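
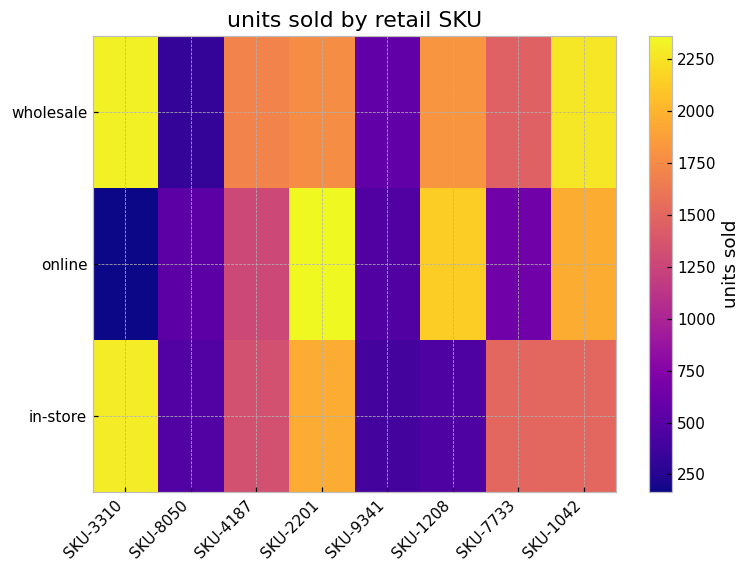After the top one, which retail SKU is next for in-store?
SKU-2201

Top 3 for in-store: SKU-3310 ≈ 2200, SKU-2201 ≈ 2000, SKU-1042 ≈ 1600.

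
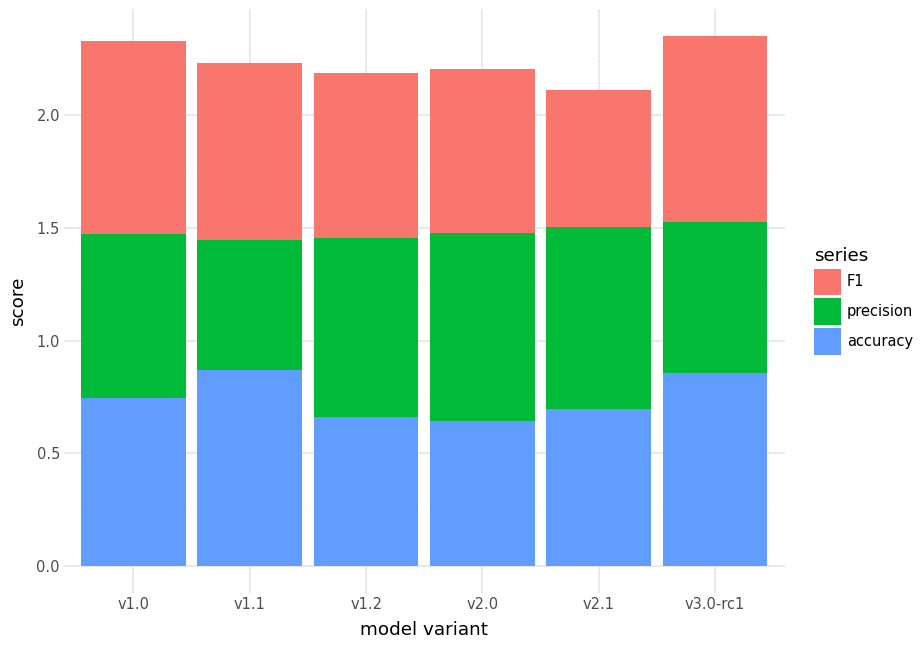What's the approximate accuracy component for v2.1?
accuracy top ≈ 0.6, bottom ≈ 0.0; segment ≈ 0.6.

≈ 0.6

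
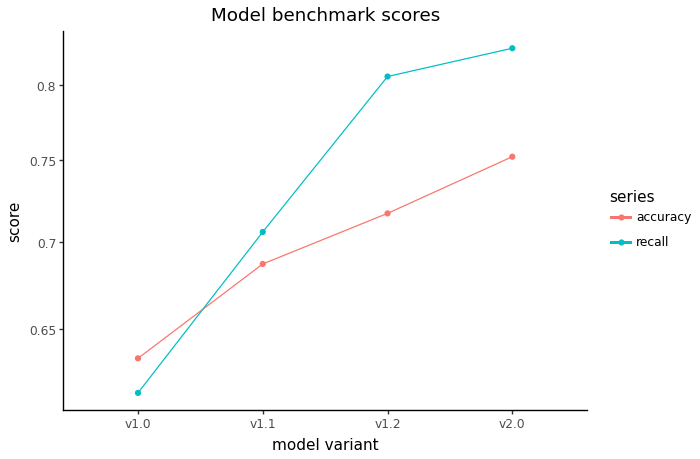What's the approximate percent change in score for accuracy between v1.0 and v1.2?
≈ +12.5%

v1.0 ≈ 0.64, v1.2 ≈ 0.72; (0.72 − 0.64) / 0.64 ≈ +12.5%.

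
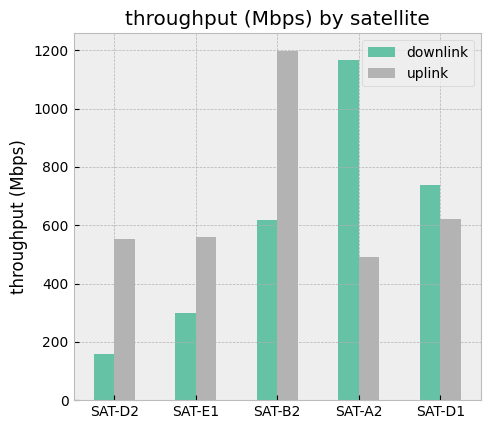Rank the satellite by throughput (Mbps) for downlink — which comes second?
SAT-D1

Top 3 for downlink: SAT-A2 ≈ 1200, SAT-D1 ≈ 700, SAT-B2 ≈ 600.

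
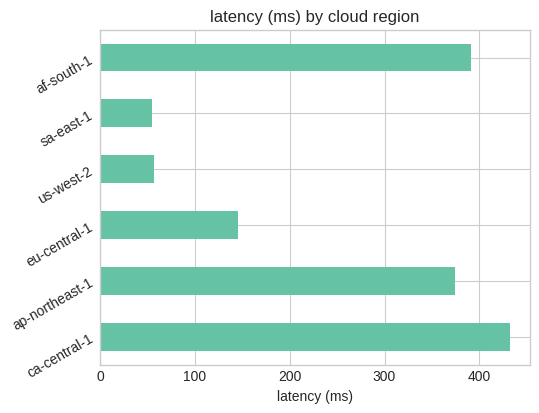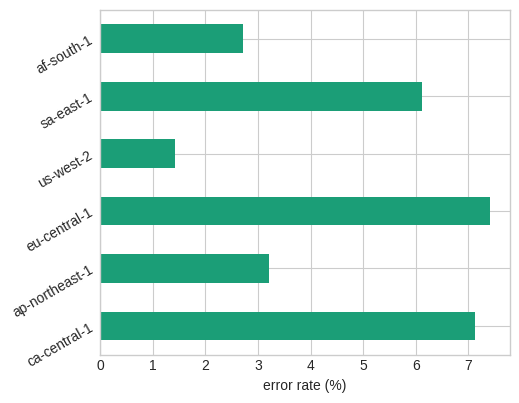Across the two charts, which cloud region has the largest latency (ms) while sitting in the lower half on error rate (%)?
af-south-1

Chart 2 median error rate (%) ≈ 5; below-median cloud regions: ap-northeast-1, us-west-2, af-south-1. Among those, af-south-1 has the highest latency (ms) (≈ 400).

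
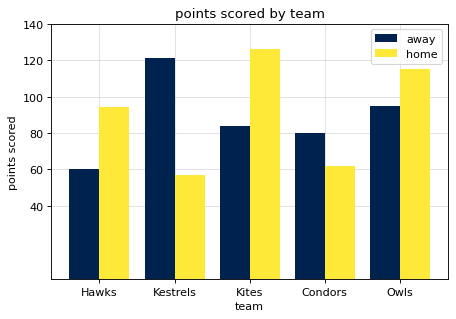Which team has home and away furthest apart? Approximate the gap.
Kestrels: home ≈ 60, away ≈ 120 → gap ≈ 60. Next-largest (Kites) is only ≈ 40.

Kestrels, ≈ 60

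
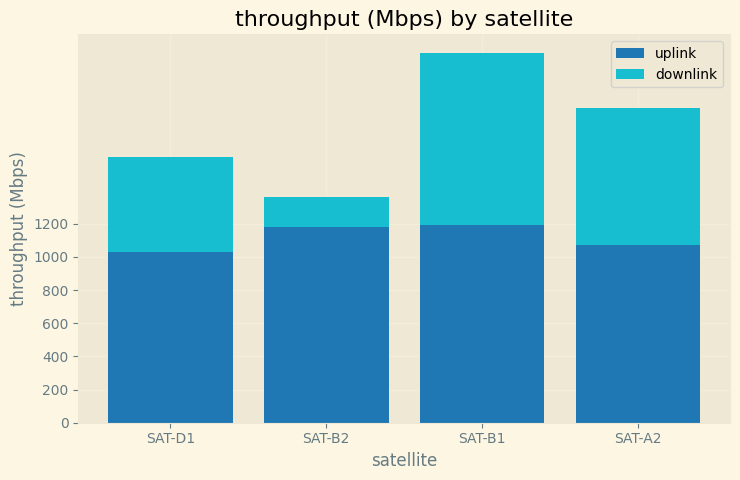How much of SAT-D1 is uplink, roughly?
≈ 1000

uplink top ≈ 1000, bottom ≈ 0; segment ≈ 1000.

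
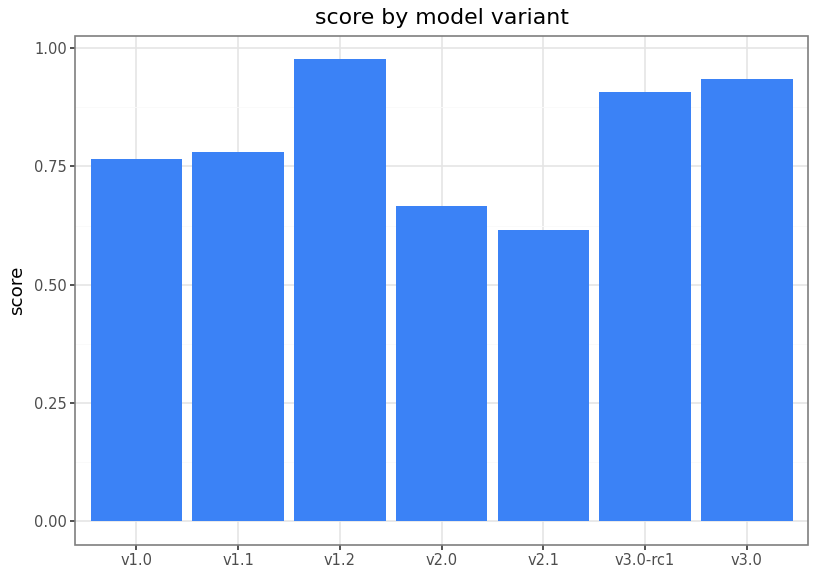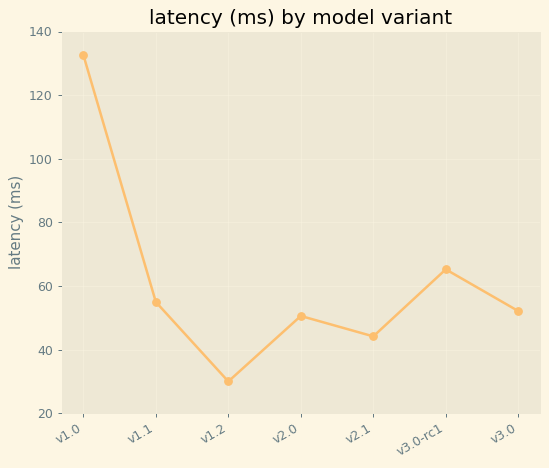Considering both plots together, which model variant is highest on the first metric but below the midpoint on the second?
v1.2

Chart 2 median latency (ms) ≈ 60; below-median model variants: v1.2, v2.0, v2.1. Among those, v1.2 has the highest score (≈ 1).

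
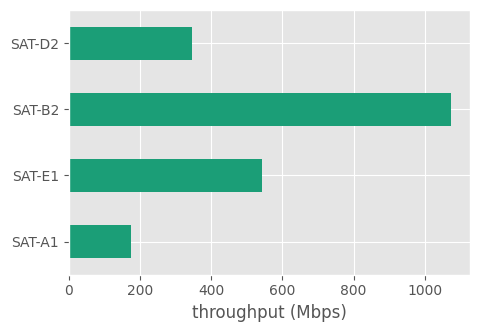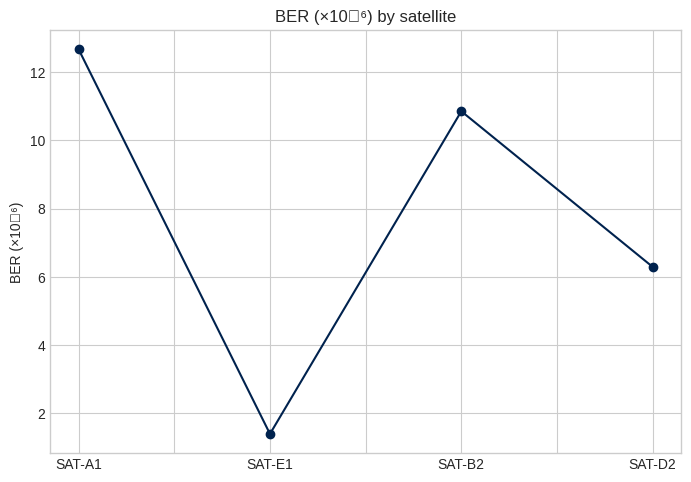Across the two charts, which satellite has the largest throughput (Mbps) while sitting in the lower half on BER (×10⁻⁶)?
Chart 2 median BER (×10⁻⁶) ≈ 8; below-median satellites: SAT-E1, SAT-D2. Among those, SAT-E1 has the highest throughput (Mbps) (≈ 500).

SAT-E1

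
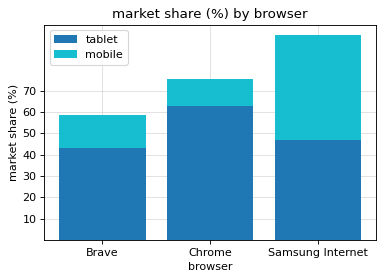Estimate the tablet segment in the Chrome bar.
tablet top ≈ 60, bottom ≈ 0; segment ≈ 60.

≈ 60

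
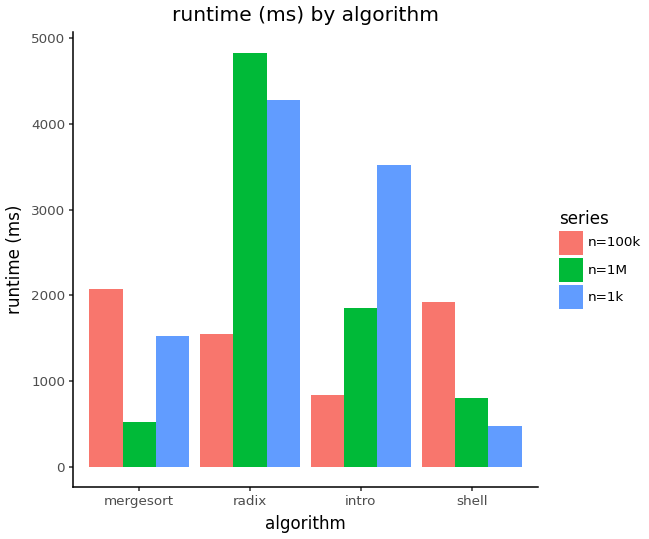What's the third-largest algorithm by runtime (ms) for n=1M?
shell

Top 4 for n=1M: radix ≈ 5000, intro ≈ 2000, shell ≈ 1000, mergesort ≈ 500.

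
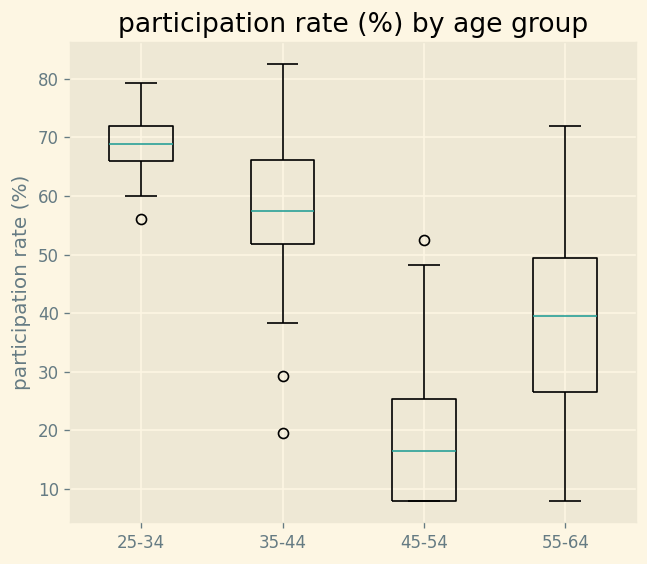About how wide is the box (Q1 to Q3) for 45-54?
Q3 ≈ 25, Q1 ≈ 10; IQR ≈ 15.

≈ 15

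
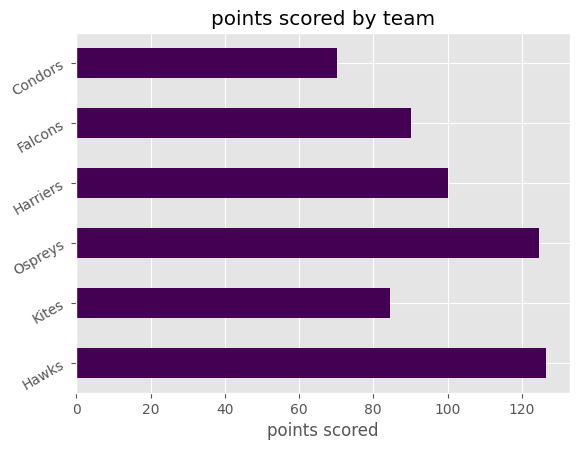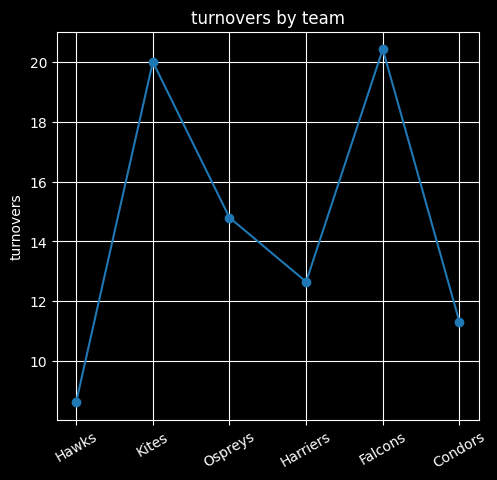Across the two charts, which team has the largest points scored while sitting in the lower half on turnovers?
Hawks

Chart 2 median turnovers ≈ 14; below-median teams: Hawks, Harriers, Condors. Among those, Hawks has the highest points scored (≈ 120).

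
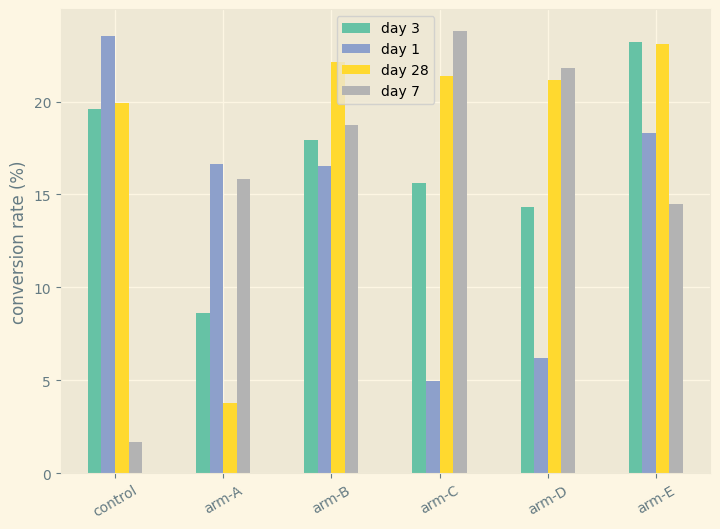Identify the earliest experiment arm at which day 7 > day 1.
arm-A: day 7 ≈ 16 vs day 1 ≈ 16 (not yet); arm-B: day 7 ≈ 18 vs day 1 ≈ 16 (first crossover).

arm-B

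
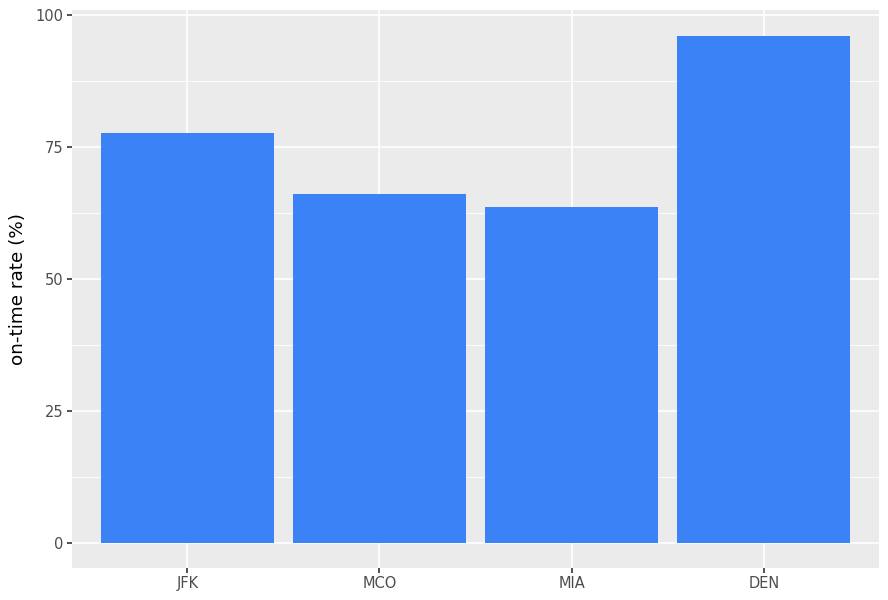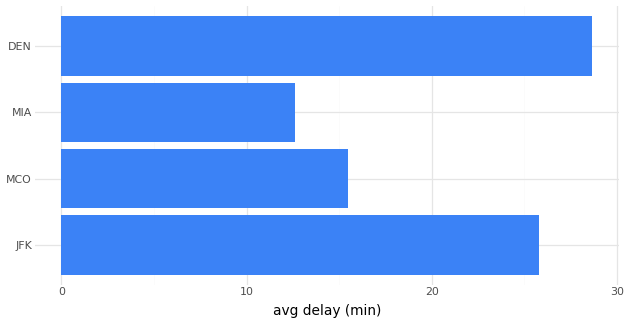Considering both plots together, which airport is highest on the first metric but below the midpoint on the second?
Chart 2 median avg delay (min) ≈ 20; below-median airports: MCO, MIA. Among those, MCO has the highest on-time rate (%) (≈ 70).

MCO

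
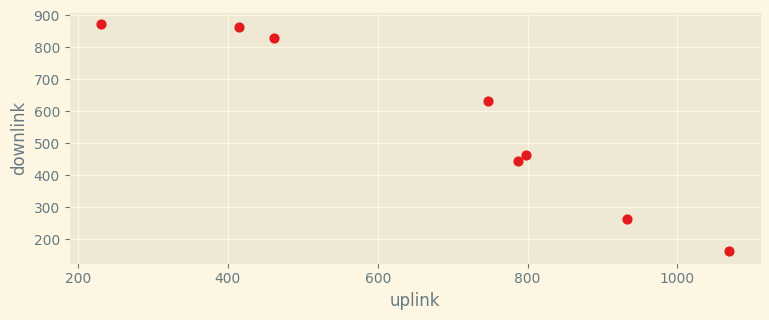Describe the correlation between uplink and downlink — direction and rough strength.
negative, strong

Points are negatively correlated; strong (|r| ≈ 1.0).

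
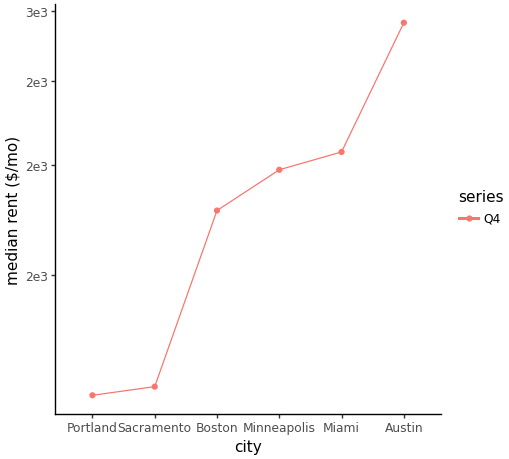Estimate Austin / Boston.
Austin ≈ 3000, Boston ≈ 1800; 3000/1800 ≈ 1.67.

≈ 1.67×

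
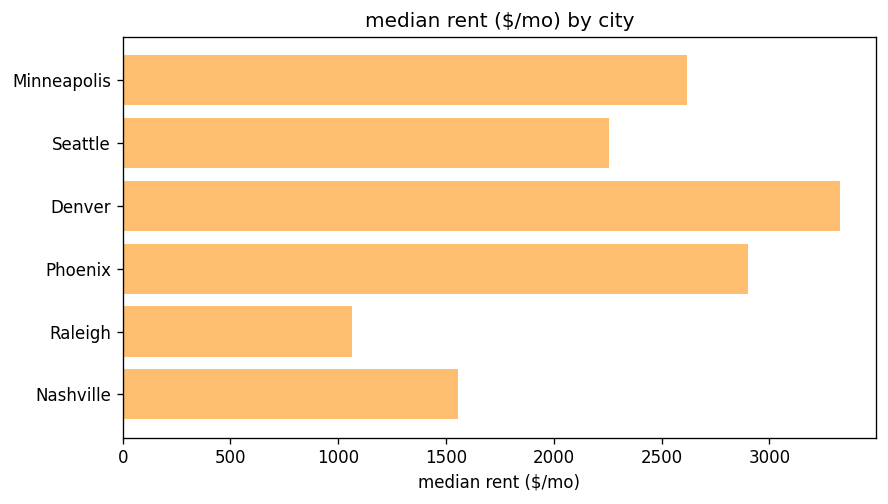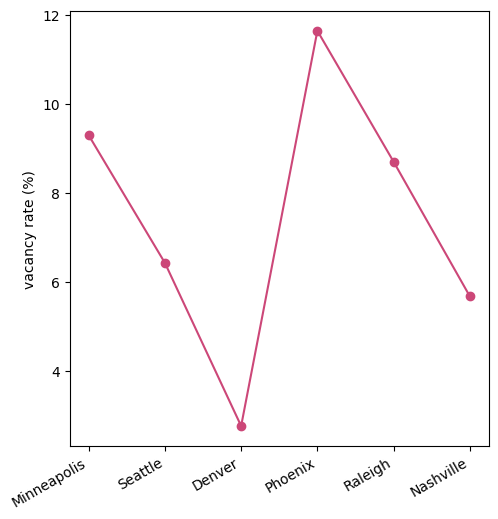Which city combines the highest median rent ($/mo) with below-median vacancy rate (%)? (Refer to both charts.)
Denver

Chart 2 median vacancy rate (%) ≈ 8; below-median cities: Seattle, Denver, Nashville. Among those, Denver has the highest median rent ($/mo) (≈ 3500).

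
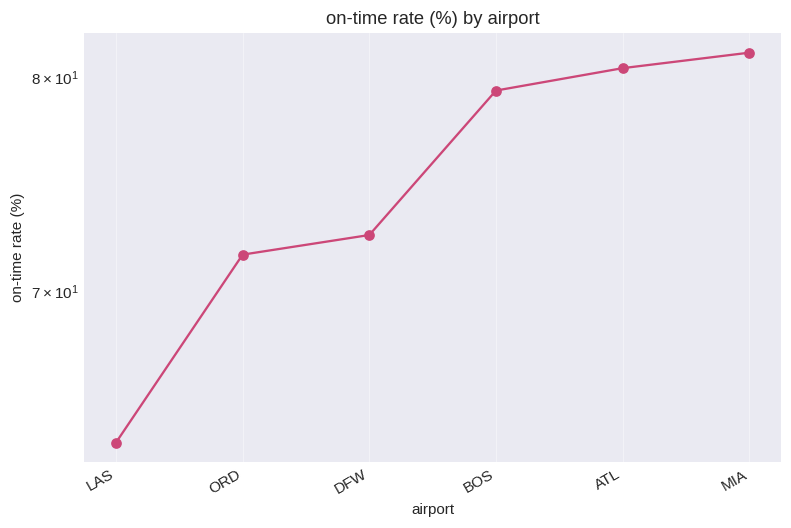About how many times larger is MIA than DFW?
≈ 1.14×

MIA ≈ 82, DFW ≈ 72; 82/72 ≈ 1.14.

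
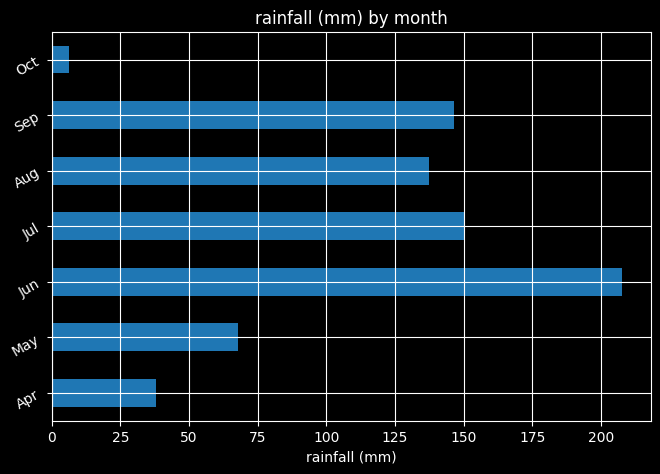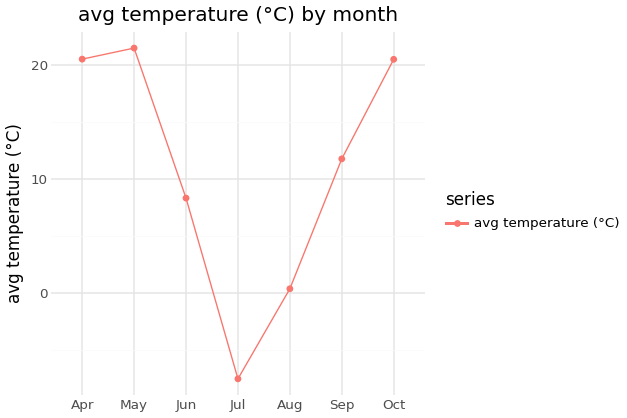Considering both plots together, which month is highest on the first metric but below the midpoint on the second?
Chart 2 median avg temperature (°C) ≈ 12; below-median months: Jun, Jul, Aug. Among those, Jun has the highest rainfall (mm) (≈ 200).

Jun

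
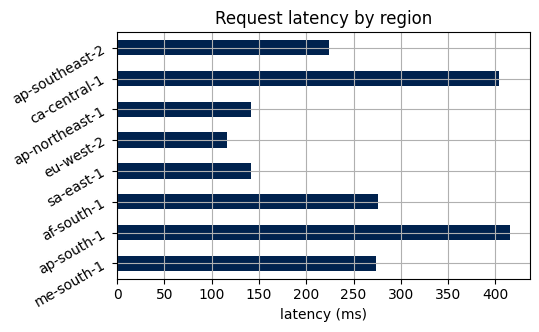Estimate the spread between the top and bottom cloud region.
≈ 300

Max ap-south-1 ≈ 400, min eu-west-2 ≈ 100; range ≈ 300.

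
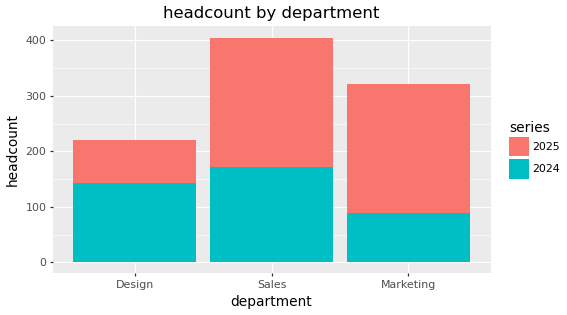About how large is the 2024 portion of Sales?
2024 top ≈ 150, bottom ≈ 0; segment ≈ 150.

≈ 150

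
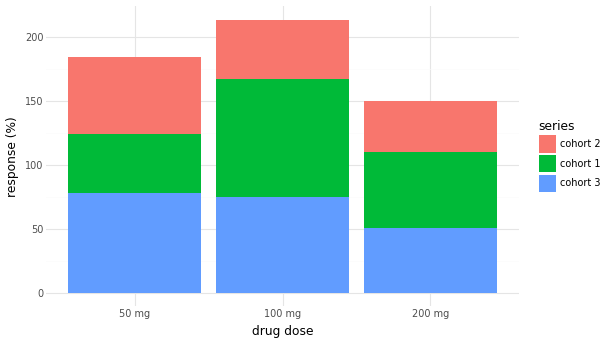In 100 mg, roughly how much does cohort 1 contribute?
cohort 1 top ≈ 160, bottom ≈ 80; segment ≈ 80.

≈ 80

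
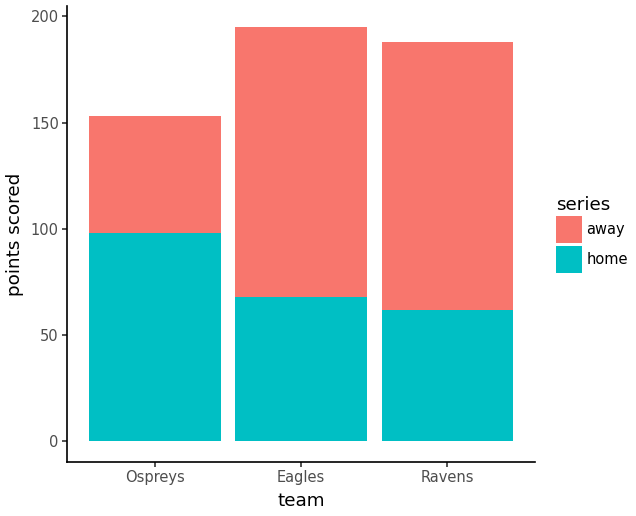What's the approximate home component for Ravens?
≈ 60

home top ≈ 60, bottom ≈ 0; segment ≈ 60.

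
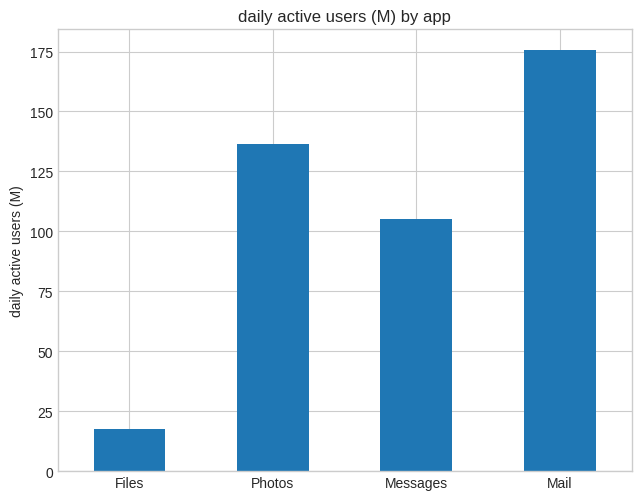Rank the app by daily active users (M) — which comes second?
Photos

Top 3: Mail ≈ 180, Photos ≈ 140, Messages ≈ 100.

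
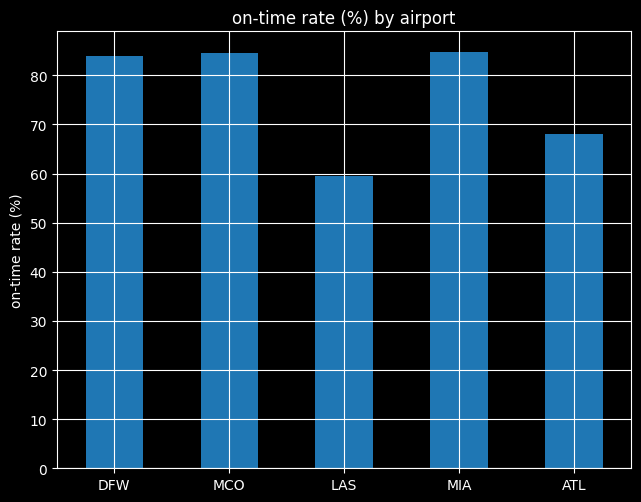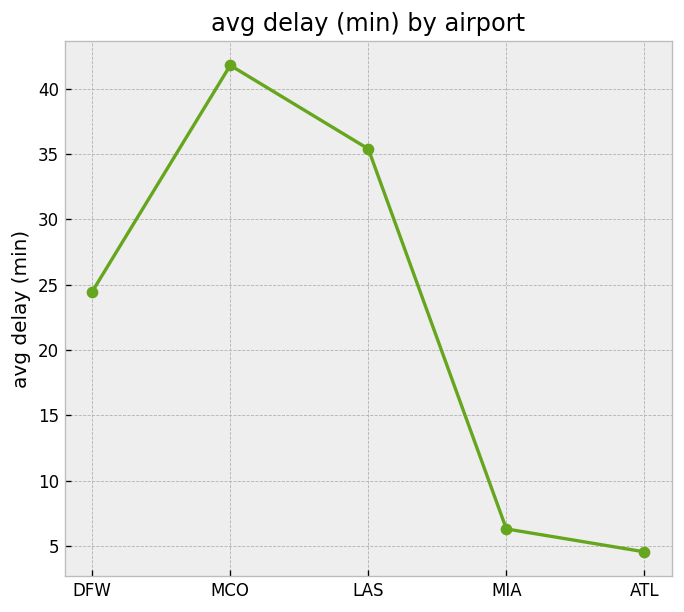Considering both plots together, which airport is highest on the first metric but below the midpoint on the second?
Chart 2 median avg delay (min) ≈ 25; below-median airports: MIA, ATL. Among those, MIA has the highest on-time rate (%) (≈ 80).

MIA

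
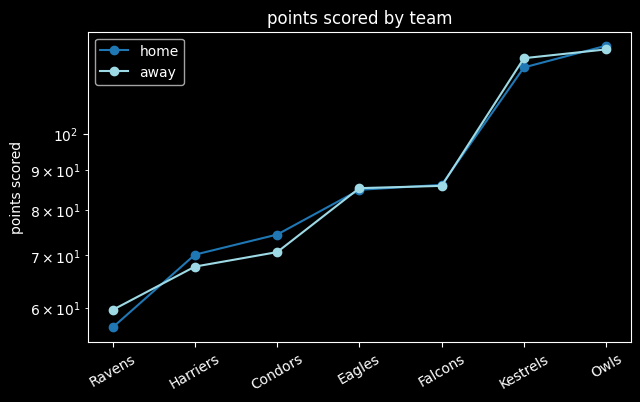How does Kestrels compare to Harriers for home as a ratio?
≈ 1.71×

Kestrels ≈ 120, Harriers ≈ 70; 120/70 ≈ 1.71.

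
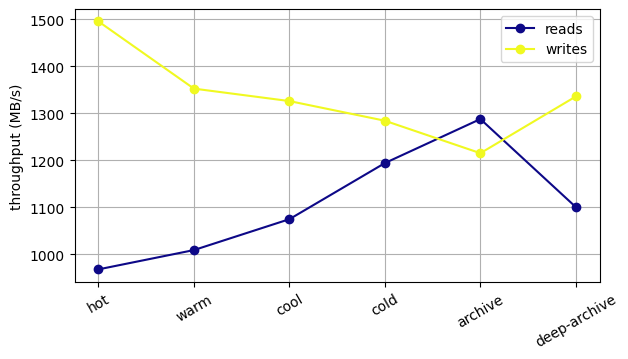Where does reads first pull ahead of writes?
archive

cold: reads ≈ 1200 vs writes ≈ 1300 (not yet); archive: reads ≈ 1300 vs writes ≈ 1200 (first crossover).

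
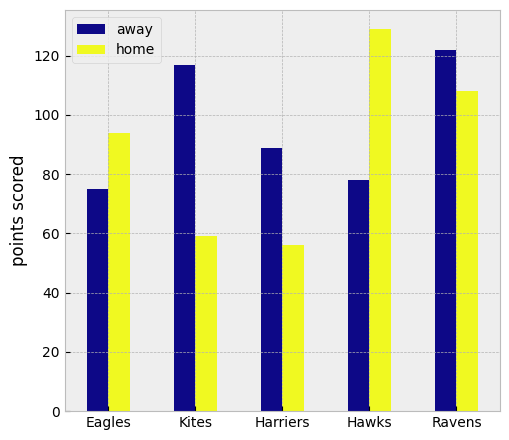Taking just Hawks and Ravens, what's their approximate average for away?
≈ 100

(80 + 120) / 2 ≈ 100.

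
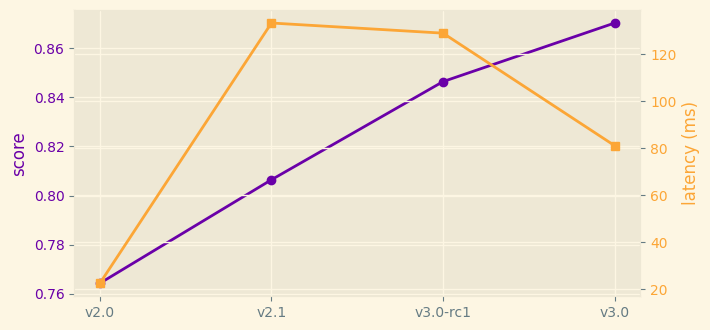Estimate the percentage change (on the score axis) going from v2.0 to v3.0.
v2.0 ≈ 0.76, v3.0 ≈ 0.87; (0.87 − 0.76) / 0.76 ≈ +14.5%.

≈ +14.5%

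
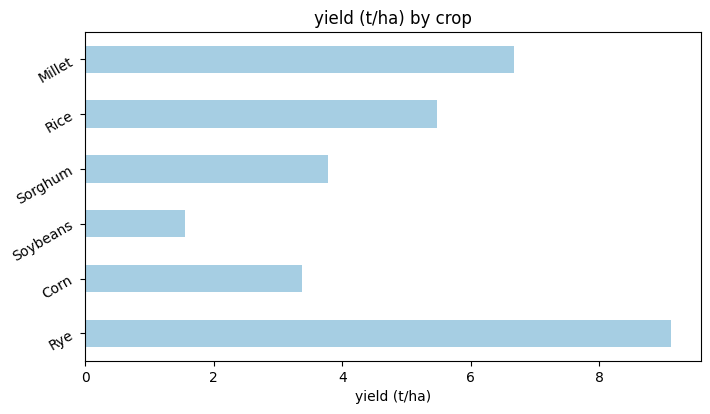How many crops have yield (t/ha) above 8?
Above 8: Rye.

1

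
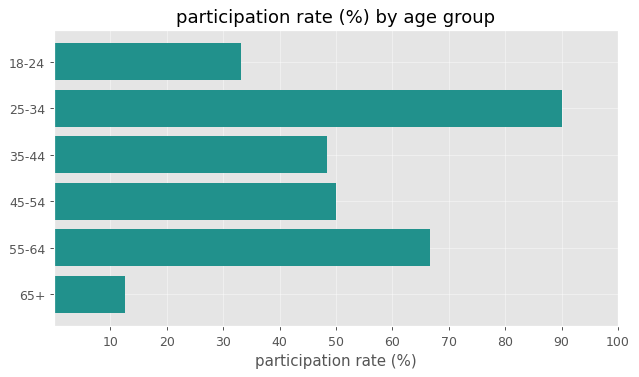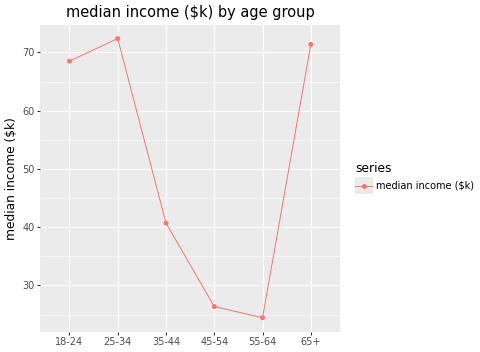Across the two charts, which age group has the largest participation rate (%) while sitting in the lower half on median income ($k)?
Chart 2 median median income ($k) ≈ 50; below-median age groups: 35-44, 45-54, 55-64. Among those, 55-64 has the highest participation rate (%) (≈ 70).

55-64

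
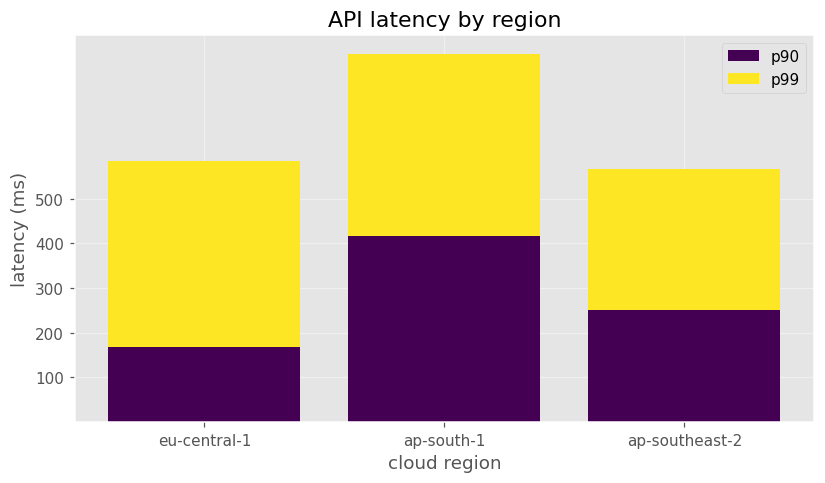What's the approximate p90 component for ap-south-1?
p90 top ≈ 400, bottom ≈ 0; segment ≈ 400.

≈ 400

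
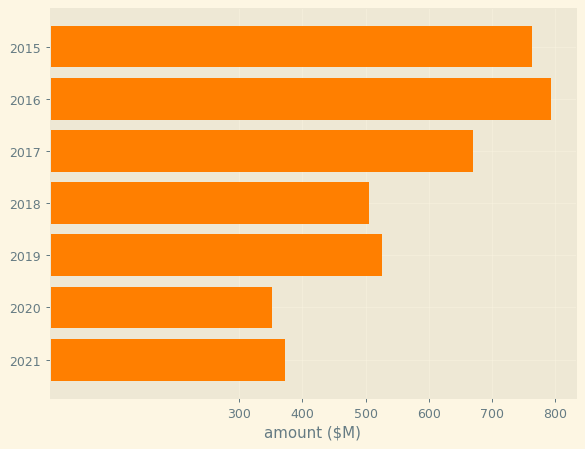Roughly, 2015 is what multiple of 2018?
≈ 1.6×

2015 ≈ 800, 2018 ≈ 500; 800/500 ≈ 1.6.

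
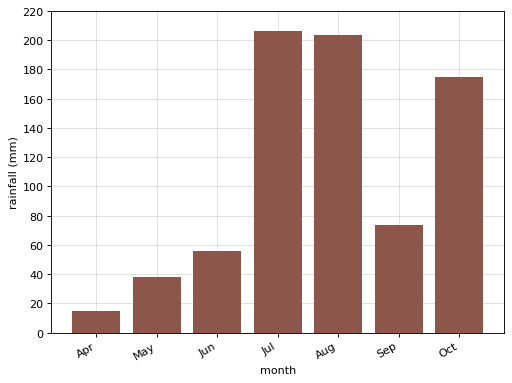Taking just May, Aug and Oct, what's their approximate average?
≈ 140

(40 + 200 + 180) / 3 ≈ 140.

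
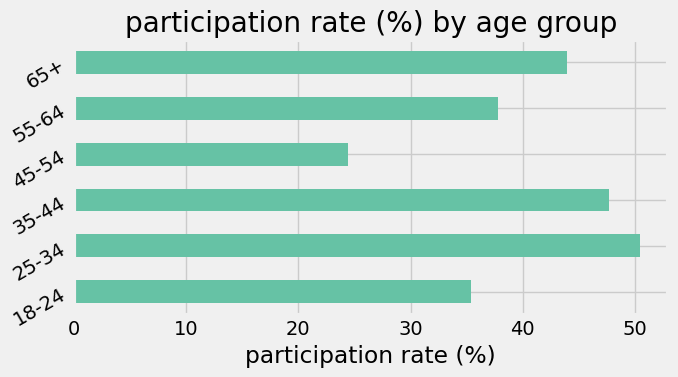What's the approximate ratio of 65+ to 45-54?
≈ 1.8×

65+ ≈ 45, 45-54 ≈ 25; 45/25 ≈ 1.8.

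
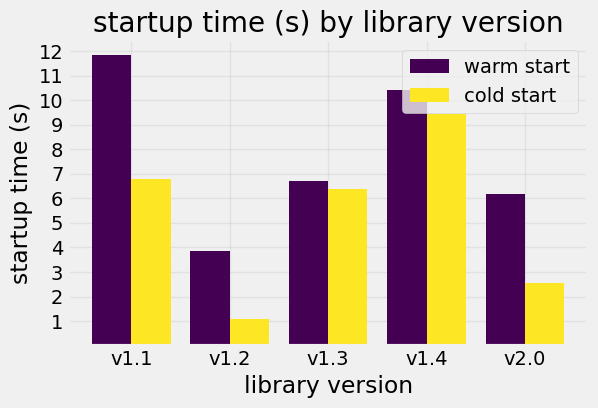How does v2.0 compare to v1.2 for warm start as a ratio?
≈ 1.5×

v2.0 ≈ 6, v1.2 ≈ 4; 6/4 ≈ 1.5.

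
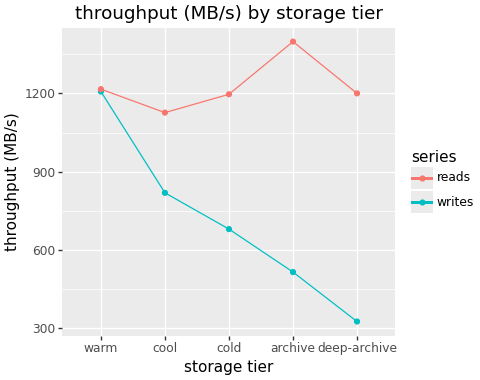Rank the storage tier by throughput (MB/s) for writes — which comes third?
Top 4 for writes: warm ≈ 1200, cool ≈ 800, cold ≈ 700, archive ≈ 500.

cold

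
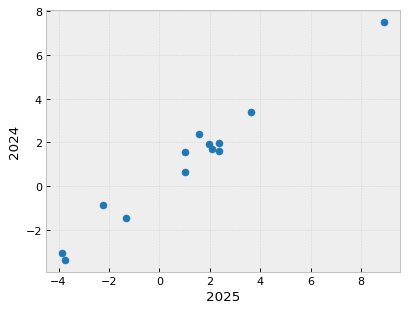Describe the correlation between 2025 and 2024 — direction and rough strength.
positive, strong

Points are positively correlated; strong (|r| ≈ 1.0).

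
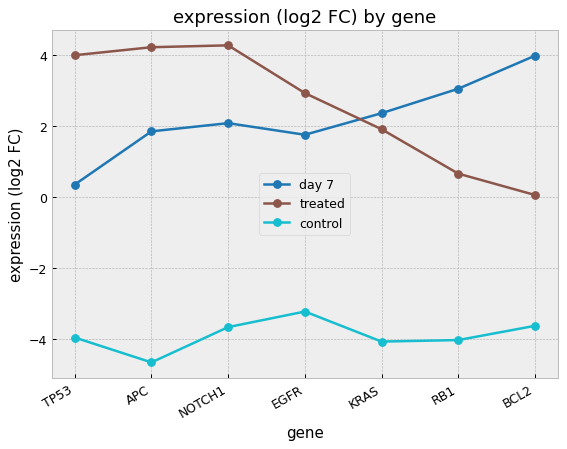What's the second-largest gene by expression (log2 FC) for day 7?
Top 3 for day 7: BCL2 ≈ 4, RB1 ≈ 3, KRAS ≈ 2.

RB1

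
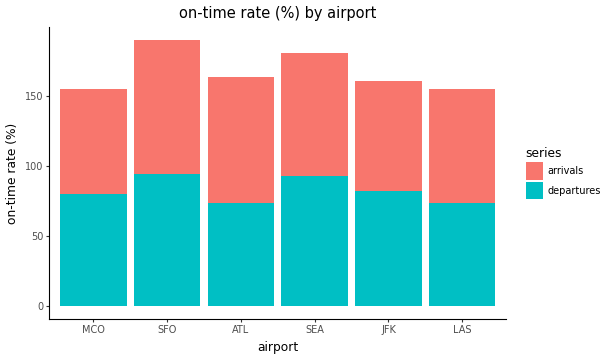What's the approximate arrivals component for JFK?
arrivals top ≈ 160, bottom ≈ 80; segment ≈ 80.

≈ 80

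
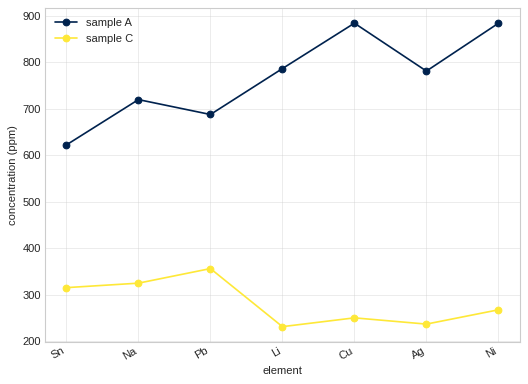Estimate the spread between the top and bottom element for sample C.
Max Pb ≈ 400, min Li ≈ 200; range ≈ 200.

≈ 200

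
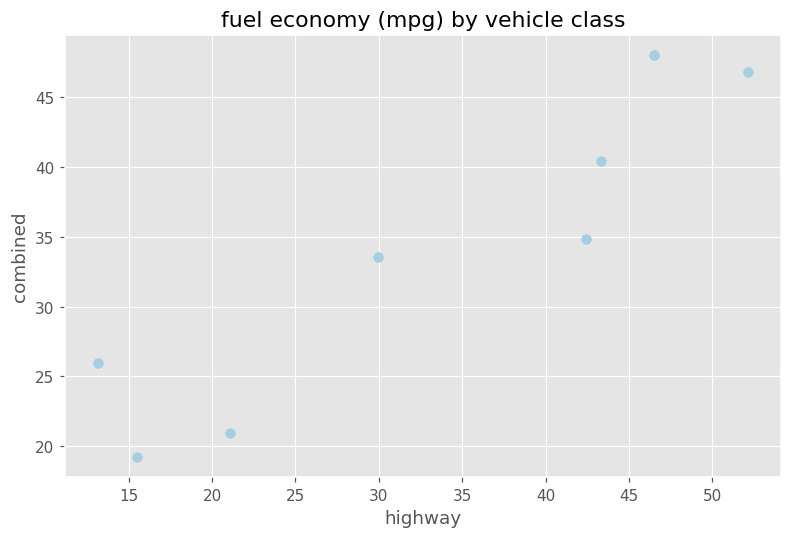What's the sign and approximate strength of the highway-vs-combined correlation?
Points are positively correlated; strong (|r| ≈ 0.9).

positive, strong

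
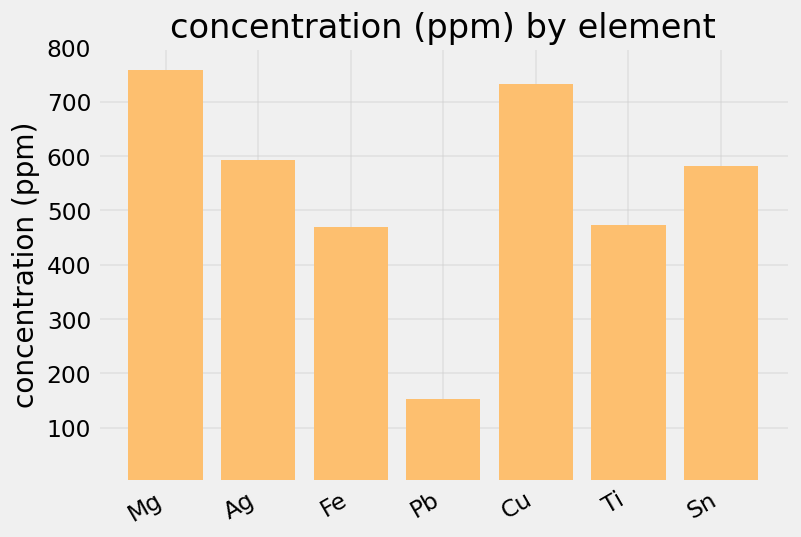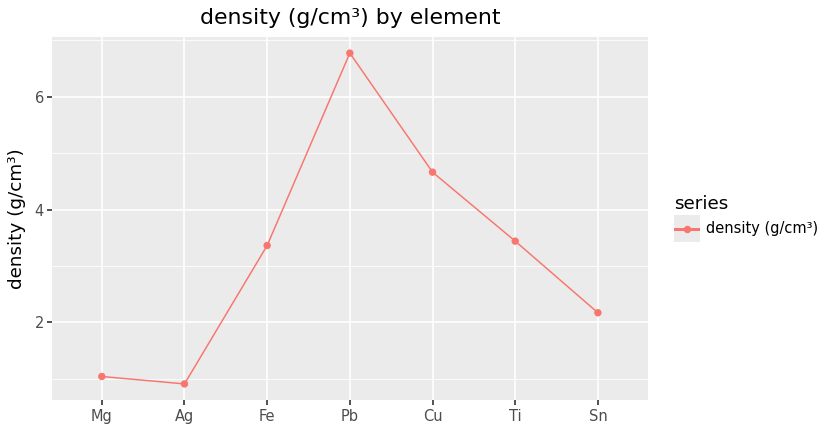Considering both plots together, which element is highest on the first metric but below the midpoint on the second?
Chart 2 median density (g/cm³) ≈ 3; below-median elements: Mg, Ag, Sn. Among those, Mg has the highest concentration (ppm) (≈ 800).

Mg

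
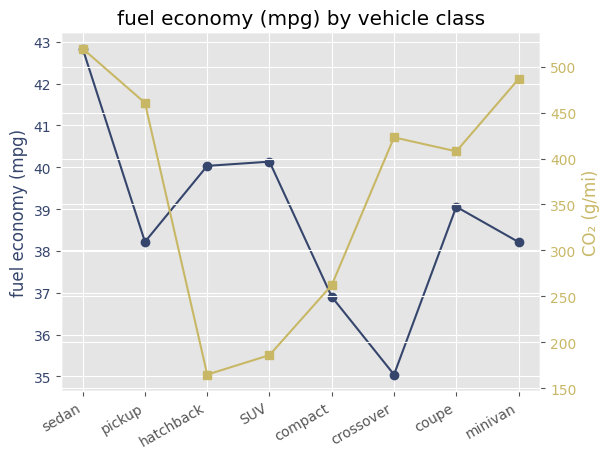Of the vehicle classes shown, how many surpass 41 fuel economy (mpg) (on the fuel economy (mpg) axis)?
1

Above 41: sedan.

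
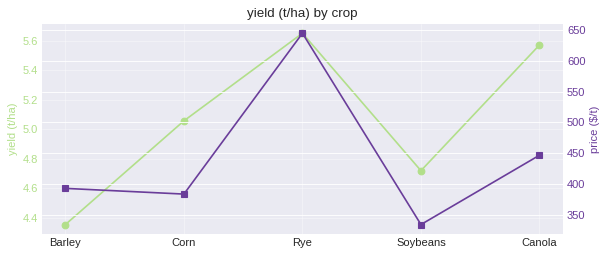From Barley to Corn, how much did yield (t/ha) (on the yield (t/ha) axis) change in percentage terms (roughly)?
Barley ≈ 4.4, Corn ≈ 5.0; (5.0 − 4.4) / 4.4 ≈ +13.6%.

≈ +13.6%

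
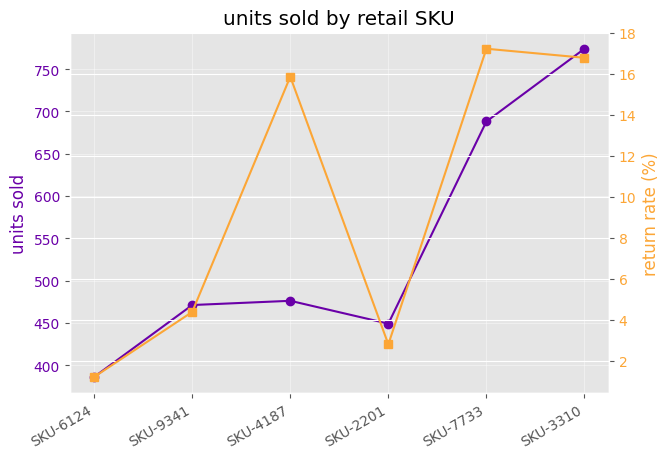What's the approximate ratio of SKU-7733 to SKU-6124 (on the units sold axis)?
≈ 1.75×

SKU-7733 ≈ 700, SKU-6124 ≈ 400; 700/400 ≈ 1.75.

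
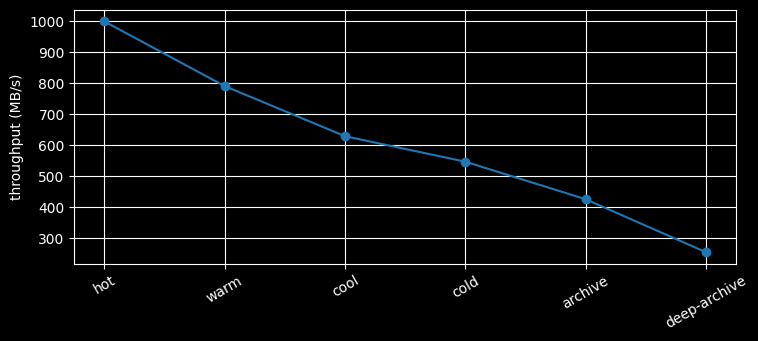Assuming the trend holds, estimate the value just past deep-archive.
Last three: 500, 400, 300 → slope ≈ -100/step → next ≈ 200.

≈ 200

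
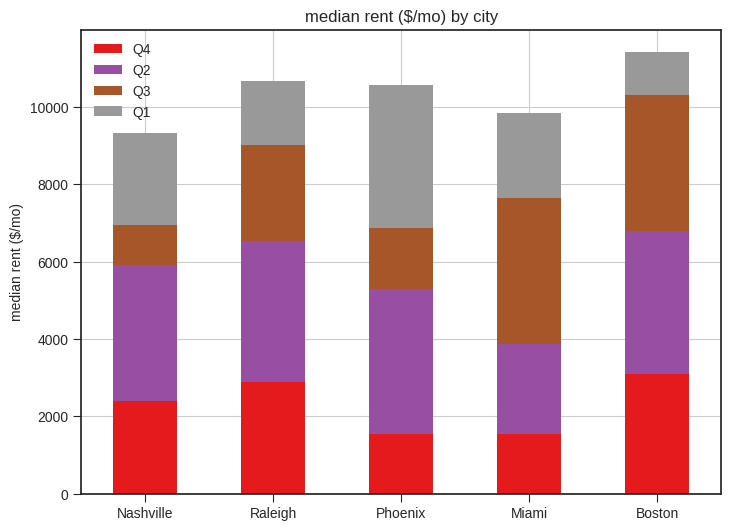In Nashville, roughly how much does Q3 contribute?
Q3 top ≈ 7000, bottom ≈ 6000; segment ≈ 1000.

≈ 1000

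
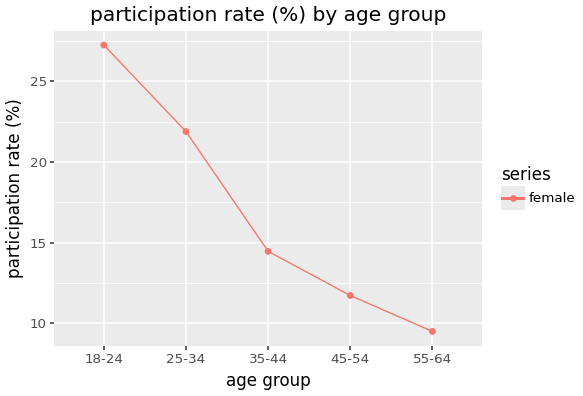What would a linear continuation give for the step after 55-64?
Last three: 14, 12, 10 → slope ≈ -2/step → next ≈ 8.

≈ 8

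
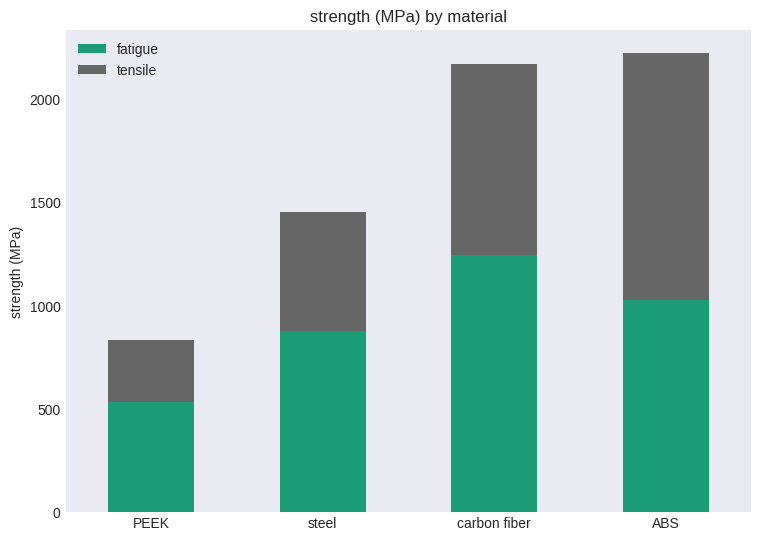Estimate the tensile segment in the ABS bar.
tensile top ≈ 2200, bottom ≈ 1000; segment ≈ 1200.

≈ 1200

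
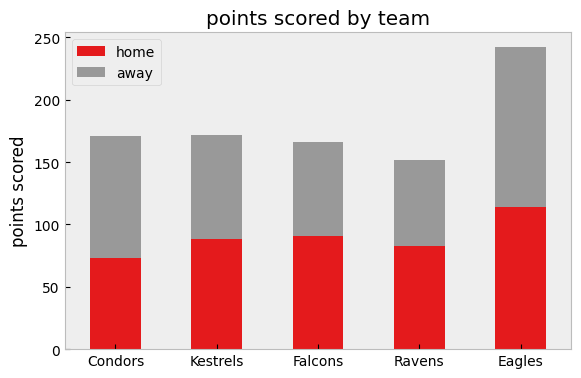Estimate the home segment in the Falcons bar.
≈ 100

home top ≈ 100, bottom ≈ 0; segment ≈ 100.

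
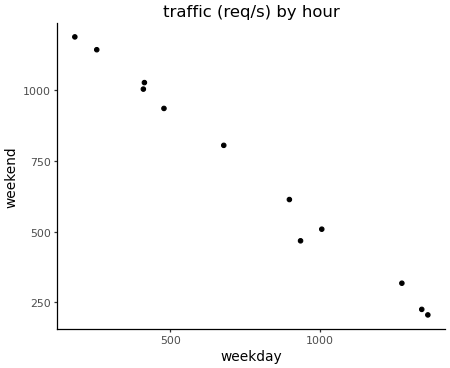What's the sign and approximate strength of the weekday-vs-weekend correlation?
negative, strong

Points are negatively correlated; strong (|r| ≈ 1.0).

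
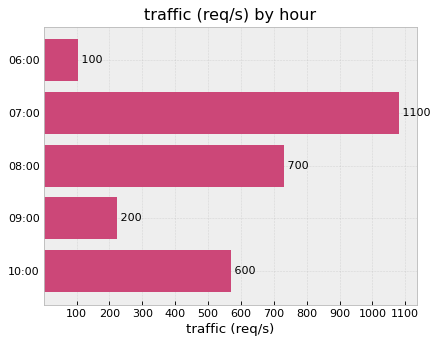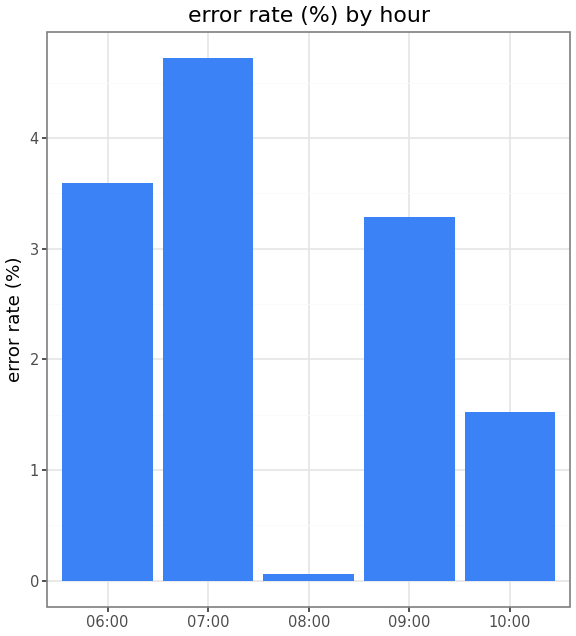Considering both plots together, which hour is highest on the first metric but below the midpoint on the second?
08:00

Chart 2 median error rate (%) ≈ 3.5; below-median hours: 08:00, 10:00. Among those, 08:00 has the highest traffic (req/s) (≈ 700).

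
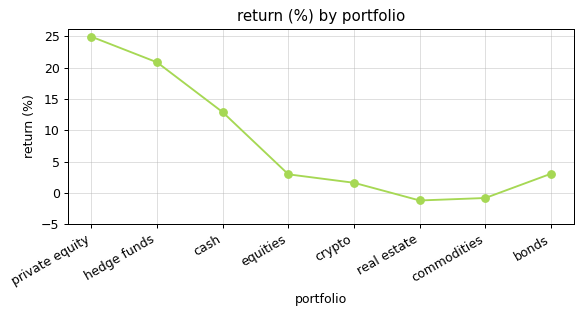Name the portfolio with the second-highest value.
hedge funds

Top 3: private equity ≈ 25, hedge funds ≈ 20, cash ≈ 15.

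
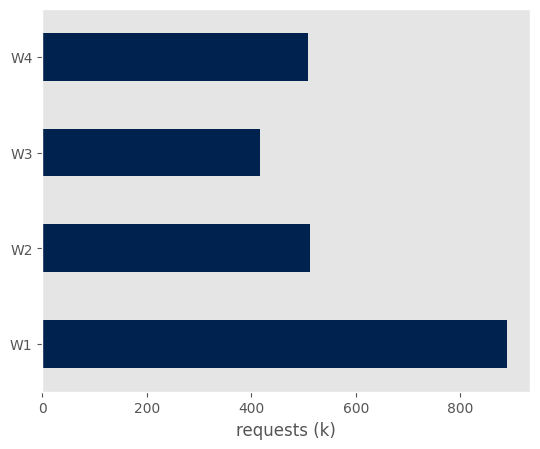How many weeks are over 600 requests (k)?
Above 600: W1.

1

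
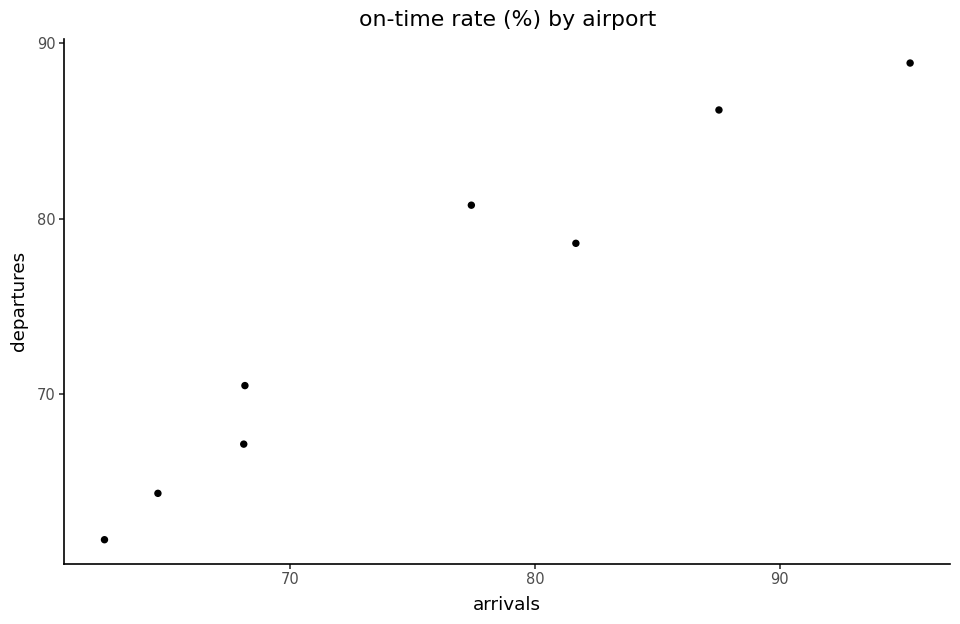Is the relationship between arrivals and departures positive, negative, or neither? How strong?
positive, strong

Points are positively correlated; strong (|r| ≈ 1.0).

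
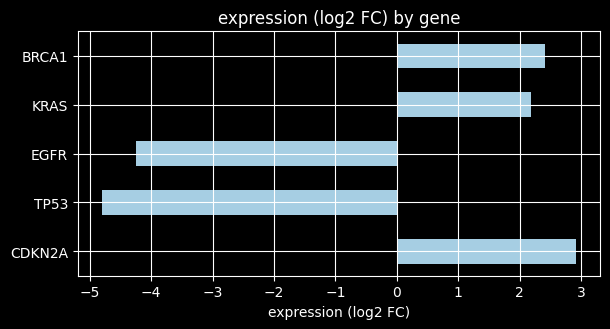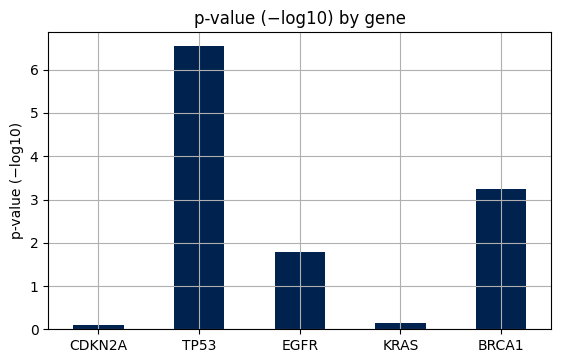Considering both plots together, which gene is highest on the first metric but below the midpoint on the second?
Chart 2 median p-value (−log10) ≈ 2; below-median genes: CDKN2A, KRAS. Among those, CDKN2A has the highest expression (log2 FC) (≈ 3).

CDKN2A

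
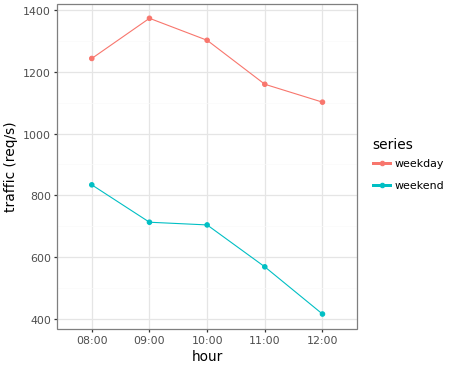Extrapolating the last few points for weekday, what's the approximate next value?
Last three: 1300, 1200, 1100 → slope ≈ -100/step → next ≈ 1000.

≈ 1000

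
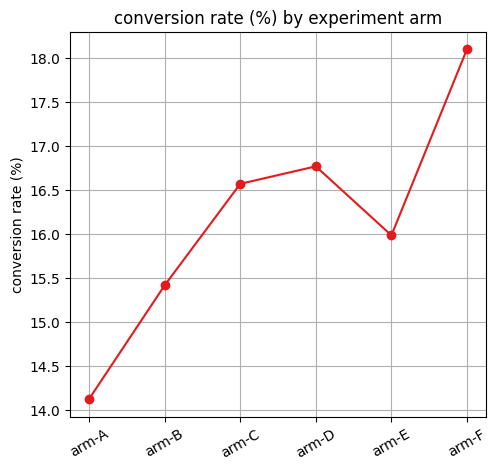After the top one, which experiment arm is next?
arm-D

Top 3: arm-F ≈ 18.0, arm-D ≈ 17.0, arm-C ≈ 16.5.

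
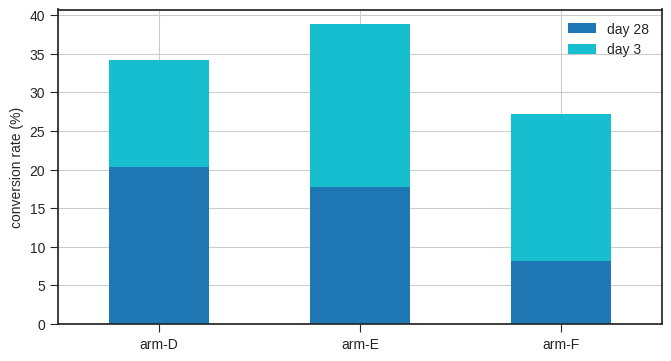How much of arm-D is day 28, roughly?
≈ 20

day 28 top ≈ 20, bottom ≈ 0; segment ≈ 20.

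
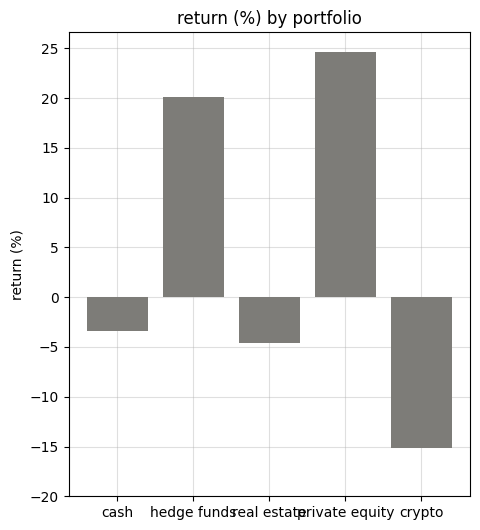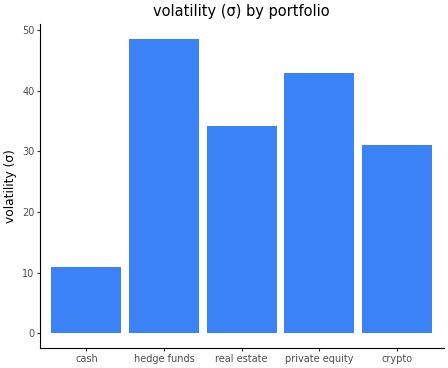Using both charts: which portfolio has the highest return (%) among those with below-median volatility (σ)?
cash

Chart 2 median volatility (σ) ≈ 35; below-median portfolios: cash, crypto. Among those, cash has the highest return (%) (≈ -5).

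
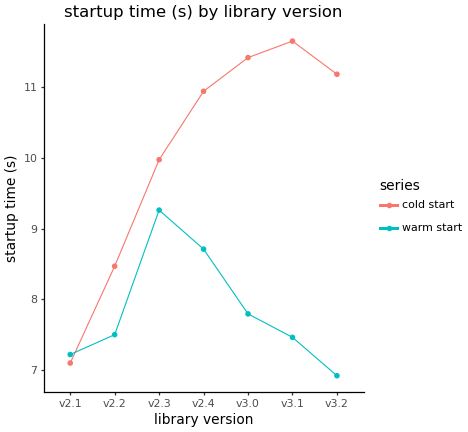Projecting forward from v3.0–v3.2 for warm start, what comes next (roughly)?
Last three: 8.0, 7.5, 7.0 → slope ≈ -0.5/step → next ≈ 6.5.

≈ 6.5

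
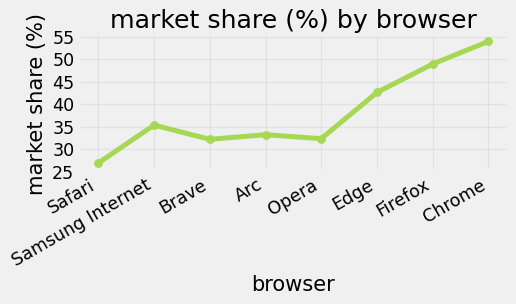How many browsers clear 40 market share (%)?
Above 40: Edge, Firefox, Chrome.

3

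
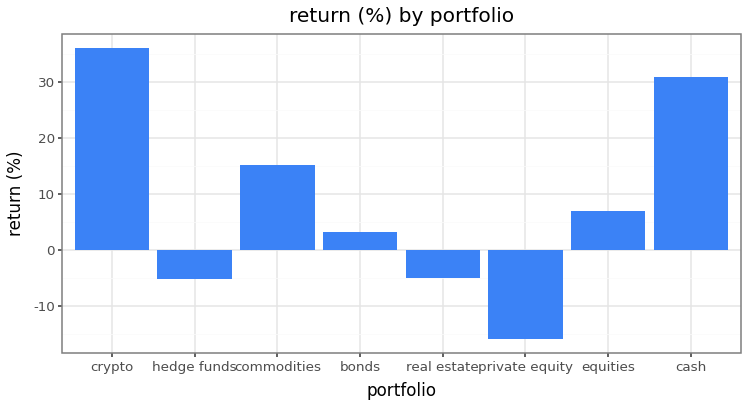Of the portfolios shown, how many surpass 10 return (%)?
Above 10: crypto, commodities, cash.

3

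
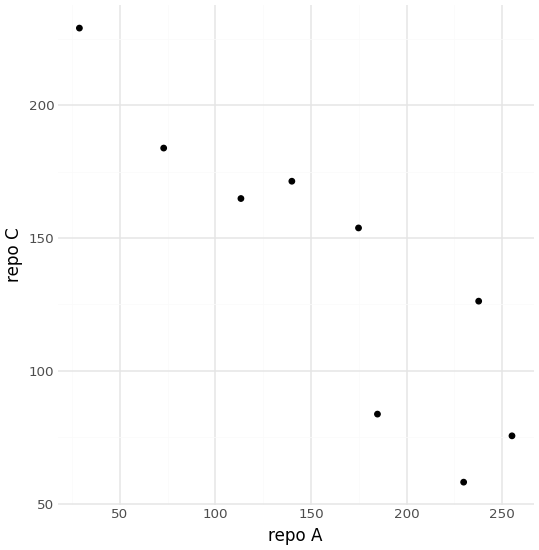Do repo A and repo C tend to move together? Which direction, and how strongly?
Points are negatively correlated; strong (|r| ≈ 0.9).

negative, strong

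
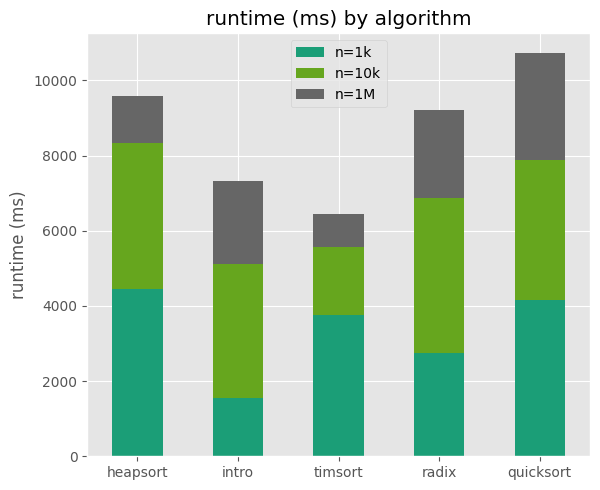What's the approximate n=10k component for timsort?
n=10k top ≈ 6000, bottom ≈ 4000; segment ≈ 2000.

≈ 2000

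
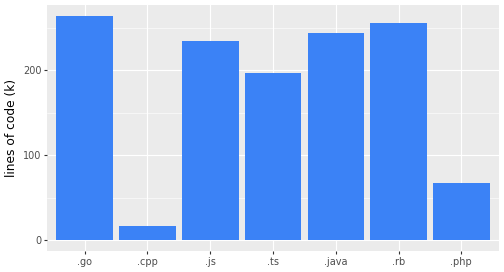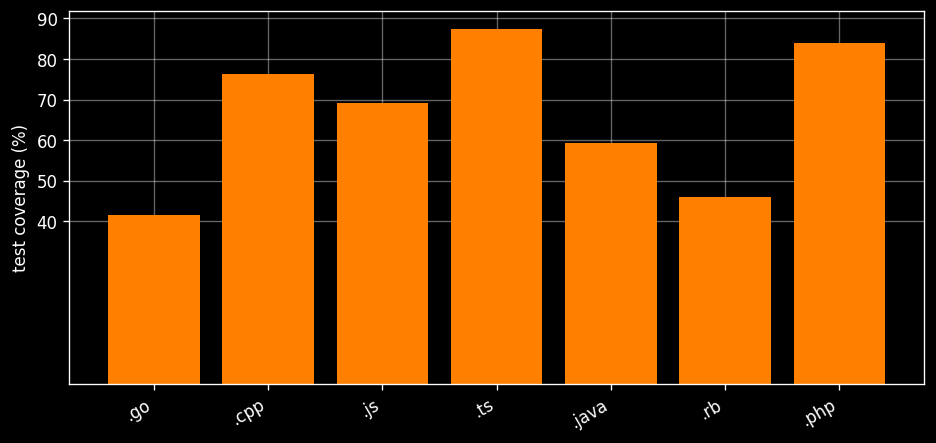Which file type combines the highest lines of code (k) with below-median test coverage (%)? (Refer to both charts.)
Chart 2 median test coverage (%) ≈ 70; below-median file types: .go, .java, .rb. Among those, .go has the highest lines of code (k) (≈ 275).

.go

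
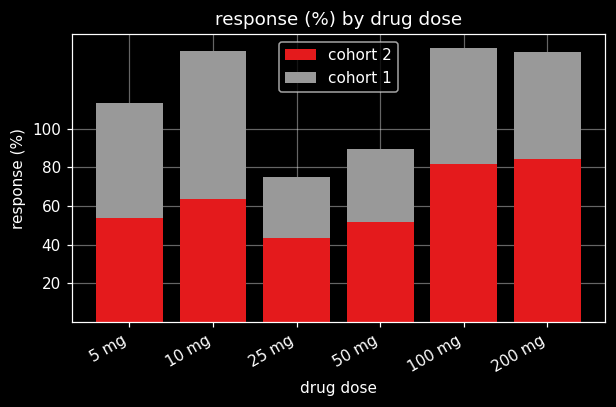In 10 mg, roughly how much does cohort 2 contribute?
cohort 2 top ≈ 60, bottom ≈ 0; segment ≈ 60.

≈ 60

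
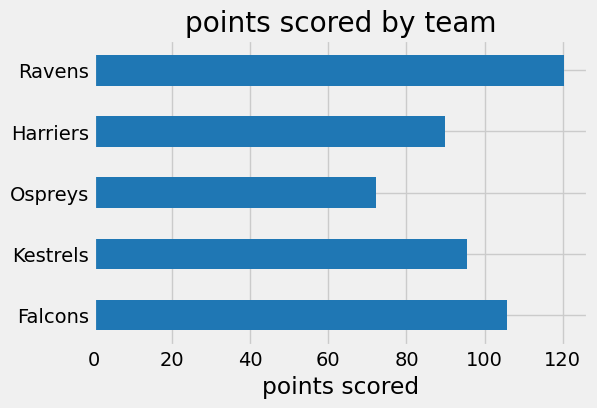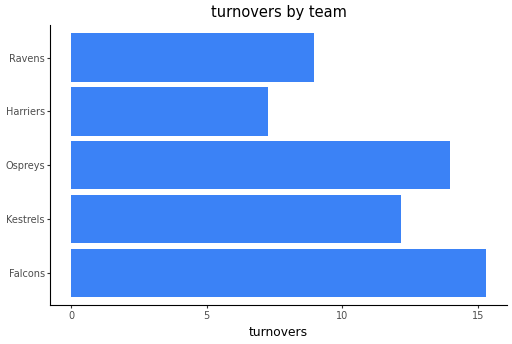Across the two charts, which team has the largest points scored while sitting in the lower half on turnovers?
Chart 2 median turnovers ≈ 12; below-median teams: Harriers, Ravens. Among those, Ravens has the highest points scored (≈ 120).

Ravens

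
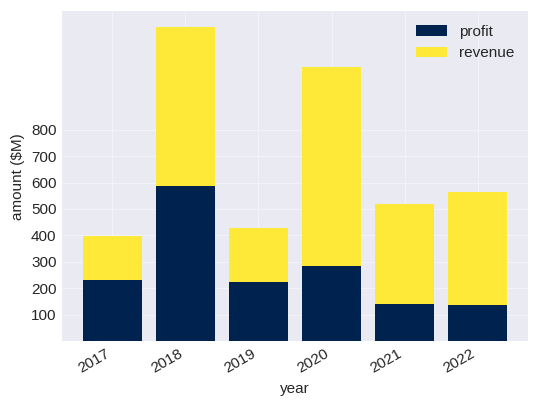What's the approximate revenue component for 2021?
≈ 400

revenue top ≈ 500, bottom ≈ 100; segment ≈ 400.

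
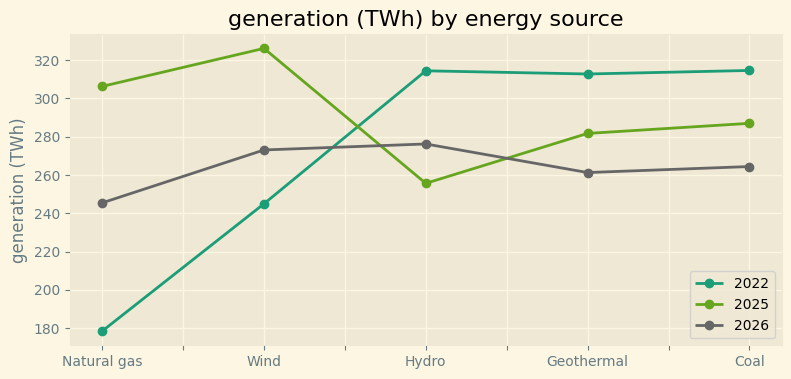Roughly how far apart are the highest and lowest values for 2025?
≈ 60

Max Wind ≈ 320, min Hydro ≈ 260; range ≈ 60.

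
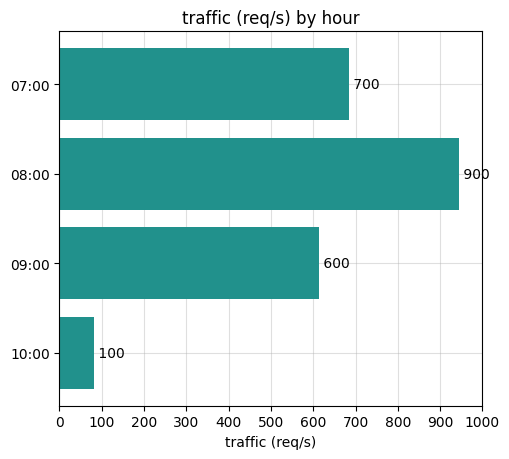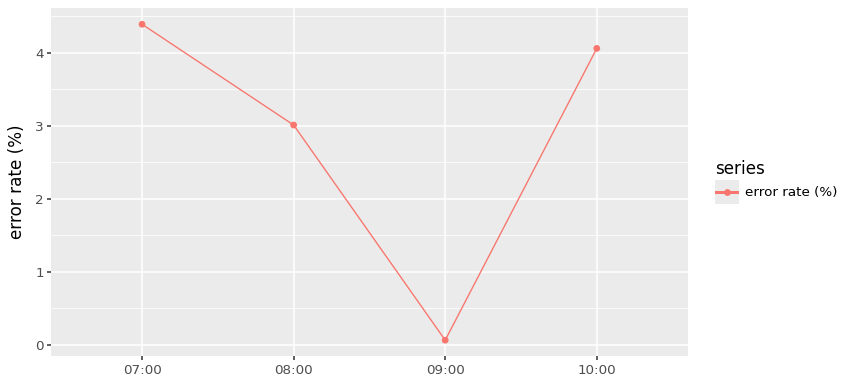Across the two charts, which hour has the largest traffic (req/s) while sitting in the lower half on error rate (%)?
08:00

Chart 2 median error rate (%) ≈ 3.5; below-median hours: 08:00, 09:00. Among those, 08:00 has the highest traffic (req/s) (≈ 900).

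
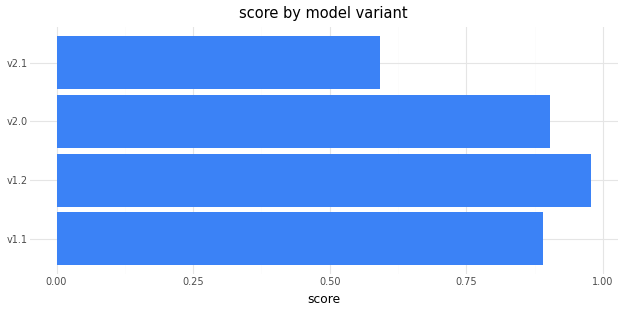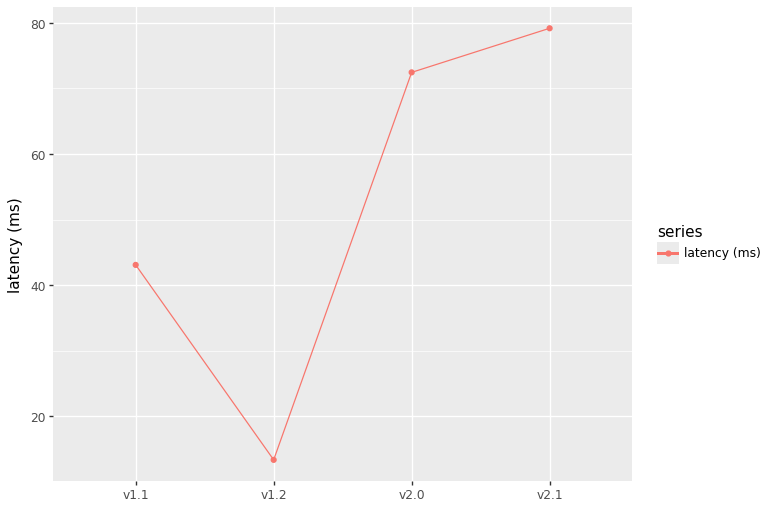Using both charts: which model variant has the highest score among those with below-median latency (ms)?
v1.2

Chart 2 median latency (ms) ≈ 60; below-median model variants: v1.1, v1.2. Among those, v1.2 has the highest score (≈ 1).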